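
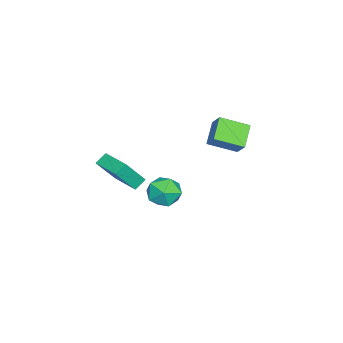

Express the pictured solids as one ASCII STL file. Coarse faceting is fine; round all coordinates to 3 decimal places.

solid 
facet normal -0.819 -0.035 0.572
outer loop
vertex 2.753 2.955 4.251
vertex 2.23 4.479 3.595
vertex 2.196 2.407 3.42
endloop
endfacet
facet normal 0.300 -0.876 0.377
outer loop
vertex 3.45 2.461 2.545
vertex 2.753 2.955 4.251
vertex 2.196 2.407 3.42
endloop
endfacet
facet normal -0.819 -0.035 0.573
outer loop
vertex 2.196 2.407 3.42
vertex 2.23 4.479 3.595
vertex 1.673 3.931 2.765
endloop
endfacet
facet normal -0.488 -0.481 -0.729
outer loop
vertex 1.673 3.931 2.765
vertex 3.45 2.461 2.545
vertex 2.196 2.407 3.42
endloop
endfacet
facet normal 0.488 0.481 0.729
outer loop
vertex 2.753 2.955 4.251
vertex 3.484 4.533 2.72
vertex 2.23 4.479 3.595
endloop
endfacet
facet normal 0.301 -0.876 0.377
outer loop
vertex 4.007 3.009 3.375
vertex 2.753 2.955 4.251
vertex 3.45 2.461 2.545
endloop
endfacet
facet normal 0.488 0.481 0.728
outer loop
vertex 4.007 3.009 3.375
vertex 3.484 4.533 2.72
vertex 2.753 2.955 4.251
endloop
endfacet
facet normal -0.301 0.876 -0.377
outer loop
vertex 2.23 4.479 3.595
vertex 3.484 4.533 2.72
vertex 1.673 3.931 2.765
endloop
endfacet
facet normal -0.488 -0.481 -0.728
outer loop
vertex 2.927 3.985 1.889
vertex 3.45 2.461 2.545
vertex 1.673 3.931 2.765
endloop
endfacet
facet normal -0.301 0.876 -0.376
outer loop
vertex 1.673 3.931 2.765
vertex 3.484 4.533 2.72
vertex 2.927 3.985 1.889
endloop
endfacet
facet normal 0.819 0.035 -0.573
outer loop
vertex 2.927 3.985 1.889
vertex 4.007 3.009 3.375
vertex 3.45 2.461 2.545
endloop
endfacet
facet normal 0.819 0.035 -0.572
outer loop
vertex 3.484 4.533 2.72
vertex 4.007 3.009 3.375
vertex 2.927 3.985 1.889
endloop
endfacet
facet normal -0.678 0.452 0.579
outer loop
vertex 3.473 -3.085 0.747
vertex 4.651 -1.556 0.933
vertex 2.679 -2.284 -0.807
endloop
endfacet
facet normal -0.608 -0.788 -0.096
outer loop
vertex 3.249 -2.664 -1.293
vertex 3.473 -3.085 0.747
vertex 2.679 -2.284 -0.807
endloop
endfacet
facet normal -0.678 0.452 0.579
outer loop
vertex 2.679 -2.284 -0.807
vertex 4.651 -1.556 0.933
vertex 3.858 -0.755 -0.621
endloop
endfacet
facet normal -0.413 0.417 -0.810
outer loop
vertex 3.858 -0.755 -0.621
vertex 3.249 -2.664 -1.293
vertex 2.679 -2.284 -0.807
endloop
endfacet
facet normal 0.413 -0.417 0.810
outer loop
vertex 3.473 -3.085 0.747
vertex 5.221 -1.936 0.447
vertex 4.651 -1.556 0.933
endloop
endfacet
facet normal -0.608 -0.788 -0.096
outer loop
vertex 4.042 -3.465 0.261
vertex 3.473 -3.085 0.747
vertex 3.249 -2.664 -1.293
endloop
endfacet
facet normal 0.413 -0.417 0.810
outer loop
vertex 4.042 -3.465 0.261
vertex 5.221 -1.936 0.447
vertex 3.473 -3.085 0.747
endloop
endfacet
facet normal 0.608 0.788 0.096
outer loop
vertex 4.651 -1.556 0.933
vertex 5.221 -1.936 0.447
vertex 3.858 -0.755 -0.621
endloop
endfacet
facet normal -0.413 0.417 -0.810
outer loop
vertex 4.427 -1.135 -1.107
vertex 3.249 -2.664 -1.293
vertex 3.858 -0.755 -0.621
endloop
endfacet
facet normal 0.608 0.788 0.096
outer loop
vertex 3.858 -0.755 -0.621
vertex 5.221 -1.936 0.447
vertex 4.427 -1.135 -1.107
endloop
endfacet
facet normal 0.678 -0.452 -0.579
outer loop
vertex 4.427 -1.135 -1.107
vertex 4.042 -3.465 0.261
vertex 3.249 -2.664 -1.293
endloop
endfacet
facet normal 0.678 -0.452 -0.580
outer loop
vertex 5.221 -1.936 0.447
vertex 4.042 -3.465 0.261
vertex 4.427 -1.135 -1.107
endloop
endfacet
facet normal -0.413 0.901 -0.137
outer loop
vertex 0.464 0.005 -4.414
vertex -0.104 -0.105 -3.424
vertex 0.939 0.371 -3.437
endloop
endfacet
facet normal 0.233 0.868 -0.439
outer loop
vertex 0.464 0.005 -4.414
vertex 0.939 0.371 -3.437
vertex 1.574 -0.19 -4.209
endloop
endfacet
facet normal 0.228 0.336 -0.914
outer loop
vertex 0.464 0.005 -4.414
vertex 1.574 -0.19 -4.209
vertex 0.924 -1.012 -4.673
endloop
endfacet
facet normal -0.422 0.040 -0.906
outer loop
vertex 0.464 0.005 -4.414
vertex 0.924 -1.012 -4.673
vertex -0.113 -0.959 -4.188
endloop
endfacet
facet normal -0.817 0.389 -0.425
outer loop
vertex 0.464 0.005 -4.414
vertex -0.113 -0.959 -4.188
vertex -0.104 -0.105 -3.424
endloop
endfacet
facet normal 0.707 0.704 0.070
outer loop
vertex 1.574 -0.19 -4.209
vertex 0.939 0.371 -3.437
vertex 1.693 -0.421 -3.092
endloop
endfacet
facet normal -0.339 0.757 0.559
outer loop
vertex 0.939 0.371 -3.437
vertex -0.104 -0.105 -3.424
vertex 0.656 -0.368 -2.607
endloop
endfacet
facet normal -0.993 -0.071 0.091
outer loop
vertex -0.104 -0.105 -3.424
vertex -0.113 -0.959 -4.188
vertex 0.006 -1.19 -3.071
endloop
endfacet
facet normal -0.354 -0.636 -0.686
outer loop
vertex -0.113 -0.959 -4.188
vertex 0.924 -1.012 -4.673
vertex 0.641 -1.751 -3.843
endloop
endfacet
facet normal 0.697 -0.157 -0.699
outer loop
vertex 0.924 -1.012 -4.673
vertex 1.574 -0.19 -4.209
vertex 1.684 -1.275 -3.856
endloop
endfacet
facet normal 0.422 -0.040 0.906
outer loop
vertex 1.116 -1.385 -2.866
vertex 1.693 -0.421 -3.092
vertex 0.656 -0.368 -2.607
endloop
endfacet
facet normal -0.228 -0.336 0.914
outer loop
vertex 1.116 -1.385 -2.866
vertex 0.656 -0.368 -2.607
vertex 0.006 -1.19 -3.071
endloop
endfacet
facet normal -0.233 -0.868 0.439
outer loop
vertex 1.116 -1.385 -2.866
vertex 0.006 -1.19 -3.071
vertex 0.641 -1.751 -3.843
endloop
endfacet
facet normal 0.413 -0.901 0.137
outer loop
vertex 1.116 -1.385 -2.866
vertex 0.641 -1.751 -3.843
vertex 1.684 -1.275 -3.856
endloop
endfacet
facet normal 0.817 -0.389 0.425
outer loop
vertex 1.116 -1.385 -2.866
vertex 1.684 -1.275 -3.856
vertex 1.693 -0.421 -3.092
endloop
endfacet
facet normal 0.354 0.636 0.686
outer loop
vertex 0.656 -0.368 -2.607
vertex 1.693 -0.421 -3.092
vertex 0.939 0.371 -3.437
endloop
endfacet
facet normal -0.697 0.157 0.699
outer loop
vertex 0.006 -1.19 -3.071
vertex 0.656 -0.368 -2.607
vertex -0.104 -0.105 -3.424
endloop
endfacet
facet normal -0.707 -0.704 -0.070
outer loop
vertex 0.641 -1.751 -3.843
vertex 0.006 -1.19 -3.071
vertex -0.113 -0.959 -4.188
endloop
endfacet
facet normal 0.339 -0.757 -0.559
outer loop
vertex 1.684 -1.275 -3.856
vertex 0.641 -1.751 -3.843
vertex 0.924 -1.012 -4.673
endloop
endfacet
facet normal 0.993 0.071 -0.091
outer loop
vertex 1.693 -0.421 -3.092
vertex 1.684 -1.275 -3.856
vertex 1.574 -0.19 -4.209
endloop
endfacet

endsolid


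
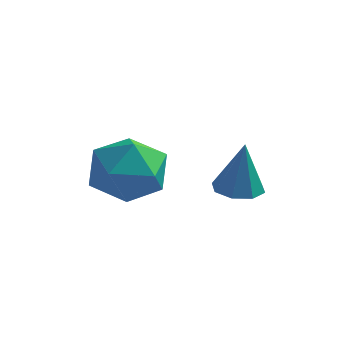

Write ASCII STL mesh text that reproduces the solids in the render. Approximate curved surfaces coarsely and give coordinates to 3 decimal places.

solid 
facet normal -0.526 0.845 0.094
outer loop
vertex -3.178 1.022 1.709
vertex -4.145 0.404 1.855
vertex -3.505 0.701 2.771
endloop
endfacet
facet normal 0.143 0.934 0.326
outer loop
vertex -3.178 1.022 1.709
vertex -3.505 0.701 2.771
vertex -2.391 0.638 2.464
endloop
endfacet
facet normal 0.586 0.782 -0.213
outer loop
vertex -3.178 1.022 1.709
vertex -2.391 0.638 2.464
vertex -2.344 0.301 1.359
endloop
endfacet
facet normal 0.191 0.599 -0.778
outer loop
vertex -3.178 1.022 1.709
vertex -2.344 0.301 1.359
vertex -3.428 0.157 0.982
endloop
endfacet
facet normal -0.497 0.638 -0.588
outer loop
vertex -3.178 1.022 1.709
vertex -3.428 0.157 0.982
vertex -4.145 0.404 1.855
endloop
endfacet
facet normal 0.260 0.463 0.848
outer loop
vertex -2.391 0.638 2.464
vertex -3.505 0.701 2.771
vertex -2.872 -0.217 3.078
endloop
endfacet
facet normal -0.822 0.318 0.471
outer loop
vertex -3.505 0.701 2.771
vertex -4.145 0.404 1.855
vertex -3.956 -0.361 2.701
endloop
endfacet
facet normal -0.775 -0.018 -0.632
outer loop
vertex -4.145 0.404 1.855
vertex -3.428 0.157 0.982
vertex -3.909 -0.698 1.596
endloop
endfacet
facet normal 0.337 -0.081 -0.938
outer loop
vertex -3.428 0.157 0.982
vertex -2.344 0.301 1.359
vertex -2.795 -0.761 1.289
endloop
endfacet
facet normal 0.976 0.215 -0.024
outer loop
vertex -2.344 0.301 1.359
vertex -2.391 0.638 2.464
vertex -2.155 -0.464 2.205
endloop
endfacet
facet normal -0.191 -0.599 0.778
outer loop
vertex -3.122 -1.082 2.351
vertex -2.872 -0.217 3.078
vertex -3.956 -0.361 2.701
endloop
endfacet
facet normal -0.586 -0.782 0.213
outer loop
vertex -3.122 -1.082 2.351
vertex -3.956 -0.361 2.701
vertex -3.909 -0.698 1.596
endloop
endfacet
facet normal -0.143 -0.934 -0.326
outer loop
vertex -3.122 -1.082 2.351
vertex -3.909 -0.698 1.596
vertex -2.795 -0.761 1.289
endloop
endfacet
facet normal 0.526 -0.845 -0.094
outer loop
vertex -3.122 -1.082 2.351
vertex -2.795 -0.761 1.289
vertex -2.155 -0.464 2.205
endloop
endfacet
facet normal 0.497 -0.638 0.588
outer loop
vertex -3.122 -1.082 2.351
vertex -2.155 -0.464 2.205
vertex -2.872 -0.217 3.078
endloop
endfacet
facet normal -0.337 0.081 0.938
outer loop
vertex -3.956 -0.361 2.701
vertex -2.872 -0.217 3.078
vertex -3.505 0.701 2.771
endloop
endfacet
facet normal -0.976 -0.215 0.024
outer loop
vertex -3.909 -0.698 1.596
vertex -3.956 -0.361 2.701
vertex -4.145 0.404 1.855
endloop
endfacet
facet normal -0.260 -0.463 -0.848
outer loop
vertex -2.795 -0.761 1.289
vertex -3.909 -0.698 1.596
vertex -3.428 0.157 0.982
endloop
endfacet
facet normal 0.822 -0.318 -0.471
outer loop
vertex -2.155 -0.464 2.205
vertex -2.795 -0.761 1.289
vertex -2.344 0.301 1.359
endloop
endfacet
facet normal 0.775 0.018 0.632
outer loop
vertex -2.872 -0.217 3.078
vertex -2.155 -0.464 2.205
vertex -2.391 0.638 2.464
endloop
endfacet
facet normal -0.118 0.030 -0.993
outer loop
vertex -0.548 2.647 0.597
vertex -1.25 2.505 0.676
vertex -0.851 3.104 0.647
endloop
endfacet
facet normal 0.812 0.507 0.289
outer loop
vertex -0.548 2.647 0.597
vertex -0.851 3.104 0.647
vertex -1.05 2.455 2.344
endloop
endfacet
facet normal -0.118 0.030 -0.993
outer loop
vertex -0.851 3.104 0.647
vertex -1.25 2.505 0.676
vertex -1.388 3.211 0.714
endloop
endfacet
facet normal 0.226 0.901 0.371
outer loop
vertex -0.851 3.104 0.647
vertex -1.388 3.211 0.714
vertex -1.05 2.455 2.344
endloop
endfacet
facet normal -0.120 0.030 -0.992
outer loop
vertex -1.388 3.211 0.714
vertex -1.25 2.505 0.676
vertex -1.843 2.904 0.76
endloop
endfacet
facet normal -0.468 0.761 0.450
outer loop
vertex -1.388 3.211 0.714
vertex -1.843 2.904 0.76
vertex -1.05 2.455 2.344
endloop
endfacet
facet normal -0.120 0.031 -0.992
outer loop
vertex -1.843 2.904 0.76
vertex -1.25 2.505 0.676
vertex -1.951 2.364 0.756
endloop
endfacet
facet normal -0.861 0.169 0.479
outer loop
vertex -1.843 2.904 0.76
vertex -1.951 2.364 0.756
vertex -1.05 2.455 2.344
endloop
endfacet
facet normal -0.119 0.029 -0.992
outer loop
vertex -1.951 2.364 0.756
vertex -1.25 2.505 0.676
vertex -1.648 1.906 0.706
endloop
endfacet
facet normal -0.725 -0.528 0.442
outer loop
vertex -1.951 2.364 0.756
vertex -1.648 1.906 0.706
vertex -1.05 2.455 2.344
endloop
endfacet
facet normal -0.120 0.030 -0.992
outer loop
vertex -1.648 1.906 0.706
vertex -1.25 2.505 0.676
vertex -1.112 1.8 0.638
endloop
endfacet
facet normal -0.137 -0.923 0.359
outer loop
vertex -1.648 1.906 0.706
vertex -1.112 1.8 0.638
vertex -1.05 2.455 2.344
endloop
endfacet
facet normal -0.118 0.030 -0.993
outer loop
vertex -1.112 1.8 0.638
vertex -1.25 2.505 0.676
vertex -0.656 2.106 0.593
endloop
endfacet
facet normal 0.554 -0.784 0.281
outer loop
vertex -1.112 1.8 0.638
vertex -0.656 2.106 0.593
vertex -1.05 2.455 2.344
endloop
endfacet
facet normal -0.118 0.031 -0.993
outer loop
vertex -0.656 2.106 0.593
vertex -1.25 2.505 0.676
vertex -0.548 2.647 0.597
endloop
endfacet
facet normal 0.949 -0.191 0.252
outer loop
vertex -0.656 2.106 0.593
vertex -0.548 2.647 0.597
vertex -1.05 2.455 2.344
endloop
endfacet

endsolid


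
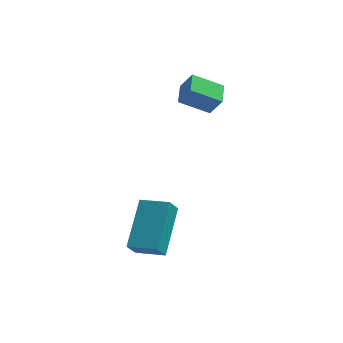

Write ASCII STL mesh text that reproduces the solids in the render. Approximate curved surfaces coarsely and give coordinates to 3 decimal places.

solid 
facet normal -0.921 0.326 -0.215
outer loop
vertex -1.634 0.22 -0.583
vertex -1.35 0.57 -1.268
vertex -2.014 -1.56 -1.651
endloop
endfacet
facet normal -0.347 -0.427 0.835
outer loop
vertex -0.91 -1.95 -1.392
vertex -1.634 0.22 -0.583
vertex -2.014 -1.56 -1.651
endloop
endfacet
facet normal -0.921 0.326 -0.215
outer loop
vertex -2.014 -1.56 -1.651
vertex -1.35 0.57 -1.268
vertex -1.73 -1.209 -2.336
endloop
endfacet
facet normal -0.179 -0.843 -0.506
outer loop
vertex -1.73 -1.209 -2.336
vertex -0.91 -1.95 -1.392
vertex -2.014 -1.56 -1.651
endloop
endfacet
facet normal 0.179 0.844 0.506
outer loop
vertex -1.634 0.22 -0.583
vertex -0.246 0.18 -1.009
vertex -1.35 0.57 -1.268
endloop
endfacet
facet normal -0.347 -0.427 0.835
outer loop
vertex -0.53 -0.171 -0.324
vertex -1.634 0.22 -0.583
vertex -0.91 -1.95 -1.392
endloop
endfacet
facet normal 0.180 0.843 0.507
outer loop
vertex -0.53 -0.171 -0.324
vertex -0.246 0.18 -1.009
vertex -1.634 0.22 -0.583
endloop
endfacet
facet normal 0.347 0.427 -0.835
outer loop
vertex -1.35 0.57 -1.268
vertex -0.246 0.18 -1.009
vertex -1.73 -1.209 -2.336
endloop
endfacet
facet normal -0.180 -0.844 -0.506
outer loop
vertex -0.626 -1.6 -2.077
vertex -0.91 -1.95 -1.392
vertex -1.73 -1.209 -2.336
endloop
endfacet
facet normal 0.347 0.427 -0.835
outer loop
vertex -1.73 -1.209 -2.336
vertex -0.246 0.18 -1.009
vertex -0.626 -1.6 -2.077
endloop
endfacet
facet normal 0.921 -0.326 0.215
outer loop
vertex -0.626 -1.6 -2.077
vertex -0.53 -0.171 -0.324
vertex -0.91 -1.95 -1.392
endloop
endfacet
facet normal 0.921 -0.326 0.215
outer loop
vertex -0.246 0.18 -1.009
vertex -0.53 -0.171 -0.324
vertex -0.626 -1.6 -2.077
endloop
endfacet
facet normal -0.486 0.163 -0.858
outer loop
vertex -0.332 2.896 2.791
vertex -0.289 3.823 2.943
vertex 0.837 2.949 2.139
endloop
endfacet
facet normal -0.046 -0.986 -0.162
outer loop
vertex 1.289 2.797 2.937
vertex -0.332 2.896 2.791
vertex 0.837 2.949 2.139
endloop
endfacet
facet normal -0.486 0.163 -0.858
outer loop
vertex 0.837 2.949 2.139
vertex -0.289 3.823 2.943
vertex 0.88 3.876 2.291
endloop
endfacet
facet normal 0.873 0.039 -0.487
outer loop
vertex 0.88 3.876 2.291
vertex 1.289 2.797 2.937
vertex 0.837 2.949 2.139
endloop
endfacet
facet normal -0.873 -0.039 0.487
outer loop
vertex -0.332 2.896 2.791
vertex 0.163 3.671 3.741
vertex -0.289 3.823 2.943
endloop
endfacet
facet normal -0.046 -0.986 -0.162
outer loop
vertex 0.12 2.744 3.589
vertex -0.332 2.896 2.791
vertex 1.289 2.797 2.937
endloop
endfacet
facet normal -0.873 -0.039 0.487
outer loop
vertex 0.12 2.744 3.589
vertex 0.163 3.671 3.741
vertex -0.332 2.896 2.791
endloop
endfacet
facet normal 0.046 0.986 0.162
outer loop
vertex -0.289 3.823 2.943
vertex 0.163 3.671 3.741
vertex 0.88 3.876 2.291
endloop
endfacet
facet normal 0.873 0.039 -0.487
outer loop
vertex 1.332 3.724 3.089
vertex 1.289 2.797 2.937
vertex 0.88 3.876 2.291
endloop
endfacet
facet normal 0.046 0.986 0.162
outer loop
vertex 0.88 3.876 2.291
vertex 0.163 3.671 3.741
vertex 1.332 3.724 3.089
endloop
endfacet
facet normal 0.486 -0.163 0.858
outer loop
vertex 1.332 3.724 3.089
vertex 0.12 2.744 3.589
vertex 1.289 2.797 2.937
endloop
endfacet
facet normal 0.486 -0.163 0.858
outer loop
vertex 0.163 3.671 3.741
vertex 0.12 2.744 3.589
vertex 1.332 3.724 3.089
endloop
endfacet

endsolid


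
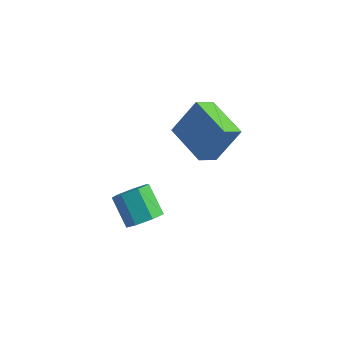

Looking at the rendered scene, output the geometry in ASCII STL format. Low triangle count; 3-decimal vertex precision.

solid 
facet normal 0.652 -0.367 -0.663
outer loop
vertex 1.036 -3.568 -1.103
vertex 0.525 -3.3 -1.754
vertex 1.17 -2.87 -1.358
endloop
endfacet
facet normal 0.737 0.102 0.668
outer loop
vertex 1.036 -3.568 -1.103
vertex 1.17 -2.87 -1.358
vertex 0.006 -2.989 -0.055
endloop
endfacet
facet normal 0.737 0.104 0.668
outer loop
vertex 0.006 -2.989 -0.055
vertex 1.17 -2.87 -1.358
vertex 0.139 -2.291 -0.31
endloop
endfacet
facet normal -0.652 0.367 0.663
outer loop
vertex 0.006 -2.989 -0.055
vertex 0.139 -2.291 -0.31
vertex -0.505 -2.72 -0.706
endloop
endfacet
facet normal 0.652 -0.367 -0.664
outer loop
vertex 1.17 -2.87 -1.358
vertex 0.525 -3.3 -1.754
vertex 0.818 -2.495 -1.911
endloop
endfacet
facet normal 0.598 0.787 0.153
outer loop
vertex 1.17 -2.87 -1.358
vertex 0.818 -2.495 -1.911
vertex 0.139 -2.291 -0.31
endloop
endfacet
facet normal 0.598 0.787 0.153
outer loop
vertex 0.139 -2.291 -0.31
vertex 0.818 -2.495 -1.911
vertex -0.213 -1.916 -0.862
endloop
endfacet
facet normal -0.652 0.366 0.664
outer loop
vertex 0.139 -2.291 -0.31
vertex -0.213 -1.916 -0.862
vertex -0.505 -2.72 -0.706
endloop
endfacet
facet normal 0.652 -0.367 -0.663
outer loop
vertex 0.818 -2.495 -1.911
vertex 0.525 -3.3 -1.754
vertex 0.246 -2.726 -2.346
endloop
endfacet
facet normal 0.008 0.879 -0.477
outer loop
vertex 0.818 -2.495 -1.911
vertex 0.246 -2.726 -2.346
vertex -0.213 -1.916 -0.862
endloop
endfacet
facet normal 0.008 0.879 -0.477
outer loop
vertex -0.213 -1.916 -0.862
vertex 0.246 -2.726 -2.346
vertex -0.785 -2.147 -1.297
endloop
endfacet
facet normal -0.652 0.366 0.664
outer loop
vertex -0.213 -1.916 -0.862
vertex -0.785 -2.147 -1.297
vertex -0.505 -2.72 -0.706
endloop
endfacet
facet normal 0.652 -0.367 -0.663
outer loop
vertex 0.246 -2.726 -2.346
vertex 0.525 -3.3 -1.754
vertex -0.116 -3.389 -2.335
endloop
endfacet
facet normal -0.588 0.308 -0.748
outer loop
vertex 0.246 -2.726 -2.346
vertex -0.116 -3.389 -2.335
vertex -0.785 -2.147 -1.297
endloop
endfacet
facet normal -0.587 0.309 -0.748
outer loop
vertex -0.785 -2.147 -1.297
vertex -0.116 -3.389 -2.335
vertex -1.147 -2.81 -1.287
endloop
endfacet
facet normal -0.652 0.366 0.664
outer loop
vertex -0.785 -2.147 -1.297
vertex -1.147 -2.81 -1.287
vertex -0.505 -2.72 -0.706
endloop
endfacet
facet normal 0.652 -0.367 -0.663
outer loop
vertex -0.116 -3.389 -2.335
vertex 0.525 -3.3 -1.754
vertex 0.005 -3.984 -1.887
endloop
endfacet
facet normal -0.741 -0.494 -0.456
outer loop
vertex -0.116 -3.389 -2.335
vertex 0.005 -3.984 -1.887
vertex -1.147 -2.81 -1.287
endloop
endfacet
facet normal -0.741 -0.494 -0.455
outer loop
vertex -1.147 -2.81 -1.287
vertex 0.005 -3.984 -1.887
vertex -1.025 -3.405 -0.839
endloop
endfacet
facet normal -0.652 0.366 0.664
outer loop
vertex -1.147 -2.81 -1.287
vertex -1.025 -3.405 -0.839
vertex -0.505 -2.72 -0.706
endloop
endfacet
facet normal 0.652 -0.367 -0.664
outer loop
vertex 0.005 -3.984 -1.887
vertex 0.525 -3.3 -1.754
vertex 0.518 -4.064 -1.339
endloop
endfacet
facet normal -0.336 -0.924 0.180
outer loop
vertex 0.005 -3.984 -1.887
vertex 0.518 -4.064 -1.339
vertex -1.025 -3.405 -0.839
endloop
endfacet
facet normal -0.336 -0.924 0.180
outer loop
vertex -1.025 -3.405 -0.839
vertex 0.518 -4.064 -1.339
vertex -0.512 -3.485 -0.291
endloop
endfacet
facet normal -0.652 0.366 0.664
outer loop
vertex -1.025 -3.405 -0.839
vertex -0.512 -3.485 -0.291
vertex -0.505 -2.72 -0.706
endloop
endfacet
facet normal 0.653 -0.366 -0.663
outer loop
vertex 0.518 -4.064 -1.339
vertex 0.525 -3.3 -1.754
vertex 1.036 -3.568 -1.103
endloop
endfacet
facet normal 0.321 -0.659 0.680
outer loop
vertex 0.518 -4.064 -1.339
vertex 1.036 -3.568 -1.103
vertex -0.512 -3.485 -0.291
endloop
endfacet
facet normal 0.321 -0.659 0.680
outer loop
vertex -0.512 -3.485 -0.291
vertex 1.036 -3.568 -1.103
vertex 0.006 -2.989 -0.055
endloop
endfacet
facet normal -0.653 0.366 0.663
outer loop
vertex -0.512 -3.485 -0.291
vertex 0.006 -2.989 -0.055
vertex -0.505 -2.72 -0.706
endloop
endfacet
facet normal -0.878 0.452 0.159
outer loop
vertex 0.756 -1.45 3.085
vertex 1.464 -0.622 4.642
vertex 1.097 -0.57 2.463
endloop
endfacet
facet normal -0.373 -0.435 -0.820
outer loop
vertex 2.896 -1.498 2.138
vertex 0.756 -1.45 3.085
vertex 1.097 -0.57 2.463
endloop
endfacet
facet normal -0.877 0.453 0.159
outer loop
vertex 1.097 -0.57 2.463
vertex 1.464 -0.622 4.642
vertex 1.805 0.257 4.02
endloop
endfacet
facet normal 0.302 0.778 -0.551
outer loop
vertex 1.805 0.257 4.02
vertex 2.896 -1.498 2.138
vertex 1.097 -0.57 2.463
endloop
endfacet
facet normal -0.302 -0.778 0.551
outer loop
vertex 0.756 -1.45 3.085
vertex 3.263 -1.55 4.317
vertex 1.464 -0.622 4.642
endloop
endfacet
facet normal -0.372 -0.435 -0.820
outer loop
vertex 2.555 -2.377 2.76
vertex 0.756 -1.45 3.085
vertex 2.896 -1.498 2.138
endloop
endfacet
facet normal -0.302 -0.778 0.551
outer loop
vertex 2.555 -2.377 2.76
vertex 3.263 -1.55 4.317
vertex 0.756 -1.45 3.085
endloop
endfacet
facet normal 0.373 0.435 0.820
outer loop
vertex 1.464 -0.622 4.642
vertex 3.263 -1.55 4.317
vertex 1.805 0.257 4.02
endloop
endfacet
facet normal 0.301 0.778 -0.551
outer loop
vertex 3.604 -0.67 3.695
vertex 2.896 -1.498 2.138
vertex 1.805 0.257 4.02
endloop
endfacet
facet normal 0.372 0.435 0.820
outer loop
vertex 1.805 0.257 4.02
vertex 3.263 -1.55 4.317
vertex 3.604 -0.67 3.695
endloop
endfacet
facet normal 0.878 -0.453 -0.158
outer loop
vertex 3.604 -0.67 3.695
vertex 2.555 -2.377 2.76
vertex 2.896 -1.498 2.138
endloop
endfacet
facet normal 0.878 -0.452 -0.159
outer loop
vertex 3.263 -1.55 4.317
vertex 2.555 -2.377 2.76
vertex 3.604 -0.67 3.695
endloop
endfacet

endsolid


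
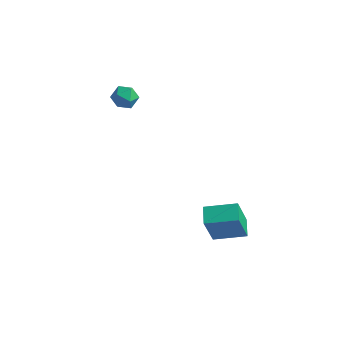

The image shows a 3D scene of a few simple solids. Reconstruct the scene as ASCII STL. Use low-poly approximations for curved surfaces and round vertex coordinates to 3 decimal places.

solid 
facet normal -0.585 0.765 0.270
outer loop
vertex -3.309 -2.079 2.848
vertex -3.244 -2.278 3.553
vertex -2.763 -1.806 3.259
endloop
endfacet
facet normal -0.218 0.921 -0.322
outer loop
vertex -3.309 -2.079 2.848
vertex -2.763 -1.806 3.259
vertex -2.632 -2.017 2.566
endloop
endfacet
facet normal -0.380 0.434 -0.817
outer loop
vertex -3.309 -2.079 2.848
vertex -2.632 -2.017 2.566
vertex -3.033 -2.62 2.432
endloop
endfacet
facet normal -0.847 -0.024 -0.531
outer loop
vertex -3.309 -2.079 2.848
vertex -3.033 -2.62 2.432
vertex -3.411 -2.782 3.043
endloop
endfacet
facet normal -0.974 0.180 0.141
outer loop
vertex -3.309 -2.079 2.848
vertex -3.411 -2.782 3.043
vertex -3.244 -2.278 3.553
endloop
endfacet
facet normal 0.477 0.862 -0.172
outer loop
vertex -2.632 -2.017 2.566
vertex -2.763 -1.806 3.259
vertex -2.149 -2.178 3.097
endloop
endfacet
facet normal -0.117 0.608 0.785
outer loop
vertex -2.763 -1.806 3.259
vertex -3.244 -2.278 3.553
vertex -2.527 -2.34 3.708
endloop
endfacet
facet normal -0.745 -0.336 0.576
outer loop
vertex -3.244 -2.278 3.553
vertex -3.411 -2.782 3.043
vertex -2.928 -2.943 3.574
endloop
endfacet
facet normal -0.540 -0.669 -0.511
outer loop
vertex -3.411 -2.782 3.043
vertex -3.033 -2.62 2.432
vertex -2.797 -3.154 2.881
endloop
endfacet
facet normal 0.217 0.072 -0.974
outer loop
vertex -3.033 -2.62 2.432
vertex -2.632 -2.017 2.566
vertex -2.316 -2.682 2.587
endloop
endfacet
facet normal 0.847 0.024 0.531
outer loop
vertex -2.251 -2.881 3.292
vertex -2.149 -2.178 3.097
vertex -2.527 -2.34 3.708
endloop
endfacet
facet normal 0.380 -0.434 0.817
outer loop
vertex -2.251 -2.881 3.292
vertex -2.527 -2.34 3.708
vertex -2.928 -2.943 3.574
endloop
endfacet
facet normal 0.218 -0.921 0.322
outer loop
vertex -2.251 -2.881 3.292
vertex -2.928 -2.943 3.574
vertex -2.797 -3.154 2.881
endloop
endfacet
facet normal 0.585 -0.765 -0.270
outer loop
vertex -2.251 -2.881 3.292
vertex -2.797 -3.154 2.881
vertex -2.316 -2.682 2.587
endloop
endfacet
facet normal 0.974 -0.180 -0.141
outer loop
vertex -2.251 -2.881 3.292
vertex -2.316 -2.682 2.587
vertex -2.149 -2.178 3.097
endloop
endfacet
facet normal 0.540 0.669 0.511
outer loop
vertex -2.527 -2.34 3.708
vertex -2.149 -2.178 3.097
vertex -2.763 -1.806 3.259
endloop
endfacet
facet normal -0.217 -0.072 0.974
outer loop
vertex -2.928 -2.943 3.574
vertex -2.527 -2.34 3.708
vertex -3.244 -2.278 3.553
endloop
endfacet
facet normal -0.477 -0.862 0.172
outer loop
vertex -2.797 -3.154 2.881
vertex -2.928 -2.943 3.574
vertex -3.411 -2.782 3.043
endloop
endfacet
facet normal 0.117 -0.608 -0.785
outer loop
vertex -2.316 -2.682 2.587
vertex -2.797 -3.154 2.881
vertex -3.033 -2.62 2.432
endloop
endfacet
facet normal 0.745 0.336 -0.576
outer loop
vertex -2.149 -2.178 3.097
vertex -2.316 -2.682 2.587
vertex -2.632 -2.017 2.566
endloop
endfacet
facet normal -0.876 -0.430 -0.220
outer loop
vertex 2.971 -5.126 -1.793
vertex 2.482 -4.279 -1.502
vertex 3.095 -4.399 -3.705
endloop
endfacet
facet normal 0.479 -0.830 -0.285
outer loop
vertex 4.558 -3.681 -3.338
vertex 2.971 -5.126 -1.793
vertex 3.095 -4.399 -3.705
endloop
endfacet
facet normal -0.876 -0.429 -0.220
outer loop
vertex 3.095 -4.399 -3.705
vertex 2.482 -4.279 -1.502
vertex 2.607 -3.552 -3.415
endloop
endfacet
facet normal 0.060 0.354 -0.933
outer loop
vertex 2.607 -3.552 -3.415
vertex 4.558 -3.681 -3.338
vertex 3.095 -4.399 -3.705
endloop
endfacet
facet normal -0.060 -0.355 0.933
outer loop
vertex 2.971 -5.126 -1.793
vertex 3.945 -3.561 -1.135
vertex 2.482 -4.279 -1.502
endloop
endfacet
facet normal 0.479 -0.830 -0.284
outer loop
vertex 4.433 -4.408 -1.425
vertex 2.971 -5.126 -1.793
vertex 4.558 -3.681 -3.338
endloop
endfacet
facet normal -0.061 -0.354 0.933
outer loop
vertex 4.433 -4.408 -1.425
vertex 3.945 -3.561 -1.135
vertex 2.971 -5.126 -1.793
endloop
endfacet
facet normal -0.479 0.831 0.284
outer loop
vertex 2.482 -4.279 -1.502
vertex 3.945 -3.561 -1.135
vertex 2.607 -3.552 -3.415
endloop
endfacet
facet normal 0.060 0.355 -0.933
outer loop
vertex 4.069 -2.834 -3.047
vertex 4.558 -3.681 -3.338
vertex 2.607 -3.552 -3.415
endloop
endfacet
facet normal -0.479 0.830 0.285
outer loop
vertex 2.607 -3.552 -3.415
vertex 3.945 -3.561 -1.135
vertex 4.069 -2.834 -3.047
endloop
endfacet
facet normal 0.876 0.430 0.221
outer loop
vertex 4.069 -2.834 -3.047
vertex 4.433 -4.408 -1.425
vertex 4.558 -3.681 -3.338
endloop
endfacet
facet normal 0.876 0.429 0.220
outer loop
vertex 3.945 -3.561 -1.135
vertex 4.433 -4.408 -1.425
vertex 4.069 -2.834 -3.047
endloop
endfacet

endsolid


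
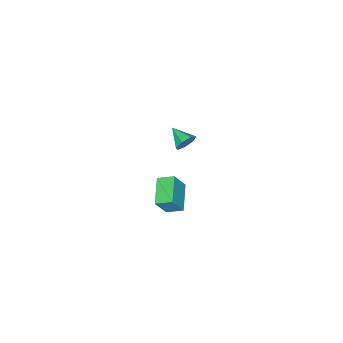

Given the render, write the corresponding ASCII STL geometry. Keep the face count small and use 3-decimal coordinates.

solid 
facet normal 0.190 0.910 -0.367
outer loop
vertex -0.115 0.284 2.443
vertex -0.442 0.534 2.893
vertex 0.154 0.405 2.882
endloop
endfacet
facet normal 0.672 -0.709 -0.216
outer loop
vertex -0.115 0.284 2.443
vertex 0.154 0.405 2.882
vertex -0.658 -0.494 3.307
endloop
endfacet
facet normal 0.190 0.911 -0.367
outer loop
vertex 0.154 0.405 2.882
vertex -0.442 0.534 2.893
vertex -0.026 0.623 3.33
endloop
endfacet
facet normal 0.745 -0.432 0.509
outer loop
vertex 0.154 0.405 2.882
vertex -0.026 0.623 3.33
vertex -0.658 -0.494 3.307
endloop
endfacet
facet normal 0.191 0.910 -0.367
outer loop
vertex -0.026 0.623 3.33
vertex -0.442 0.534 2.893
vertex -0.519 0.774 3.448
endloop
endfacet
facet normal 0.193 -0.129 0.973
outer loop
vertex -0.026 0.623 3.33
vertex -0.519 0.774 3.448
vertex -0.658 -0.494 3.307
endloop
endfacet
facet normal 0.192 0.910 -0.367
outer loop
vertex -0.519 0.774 3.448
vertex -0.442 0.534 2.893
vertex -0.954 0.745 3.148
endloop
endfacet
facet normal -0.566 -0.030 0.824
outer loop
vertex -0.519 0.774 3.448
vertex -0.954 0.745 3.148
vertex -0.658 -0.494 3.307
endloop
endfacet
facet normal 0.192 0.910 -0.367
outer loop
vertex -0.954 0.745 3.148
vertex -0.442 0.534 2.893
vertex -1.004 0.557 2.656
endloop
endfacet
facet normal -0.962 -0.207 0.177
outer loop
vertex -0.954 0.745 3.148
vertex -1.004 0.557 2.656
vertex -0.658 -0.494 3.307
endloop
endfacet
facet normal 0.192 0.911 -0.366
outer loop
vertex -1.004 0.557 2.656
vertex -0.442 0.534 2.893
vertex -0.63 0.352 2.342
endloop
endfacet
facet normal -0.697 -0.529 -0.484
outer loop
vertex -1.004 0.557 2.656
vertex -0.63 0.352 2.342
vertex -0.658 -0.494 3.307
endloop
endfacet
facet normal 0.192 0.910 -0.366
outer loop
vertex -0.63 0.352 2.342
vertex -0.442 0.534 2.893
vertex -0.115 0.284 2.443
endloop
endfacet
facet normal 0.030 -0.752 -0.658
outer loop
vertex -0.63 0.352 2.342
vertex -0.115 0.284 2.443
vertex -0.658 -0.494 3.307
endloop
endfacet
facet normal -0.760 -0.540 0.361
outer loop
vertex -1.853 -2.463 -3.108
vertex -2.258 -1.656 -2.753
vertex -2.53 -2.289 -4.275
endloop
endfacet
facet normal 0.417 -0.832 -0.366
outer loop
vertex -1.282 -1.404 -4.867
vertex -1.853 -2.463 -3.108
vertex -2.53 -2.289 -4.275
endloop
endfacet
facet normal -0.761 -0.539 0.360
outer loop
vertex -2.53 -2.289 -4.275
vertex -2.258 -1.656 -2.753
vertex -2.934 -1.482 -3.92
endloop
endfacet
facet normal -0.498 0.128 -0.858
outer loop
vertex -2.934 -1.482 -3.92
vertex -1.282 -1.404 -4.867
vertex -2.53 -2.289 -4.275
endloop
endfacet
facet normal 0.498 -0.128 0.858
outer loop
vertex -1.853 -2.463 -3.108
vertex -1.01 -0.771 -3.345
vertex -2.258 -1.656 -2.753
endloop
endfacet
facet normal 0.417 -0.832 -0.366
outer loop
vertex -0.606 -1.578 -3.7
vertex -1.853 -2.463 -3.108
vertex -1.282 -1.404 -4.867
endloop
endfacet
facet normal 0.498 -0.128 0.858
outer loop
vertex -0.606 -1.578 -3.7
vertex -1.01 -0.771 -3.345
vertex -1.853 -2.463 -3.108
endloop
endfacet
facet normal -0.417 0.832 0.366
outer loop
vertex -2.258 -1.656 -2.753
vertex -1.01 -0.771 -3.345
vertex -2.934 -1.482 -3.92
endloop
endfacet
facet normal -0.498 0.128 -0.858
outer loop
vertex -1.687 -0.597 -4.512
vertex -1.282 -1.404 -4.867
vertex -2.934 -1.482 -3.92
endloop
endfacet
facet normal -0.417 0.832 0.366
outer loop
vertex -2.934 -1.482 -3.92
vertex -1.01 -0.771 -3.345
vertex -1.687 -0.597 -4.512
endloop
endfacet
facet normal 0.761 0.540 -0.360
outer loop
vertex -1.687 -0.597 -4.512
vertex -0.606 -1.578 -3.7
vertex -1.282 -1.404 -4.867
endloop
endfacet
facet normal 0.761 0.540 -0.361
outer loop
vertex -1.01 -0.771 -3.345
vertex -0.606 -1.578 -3.7
vertex -1.687 -0.597 -4.512
endloop
endfacet

endsolid


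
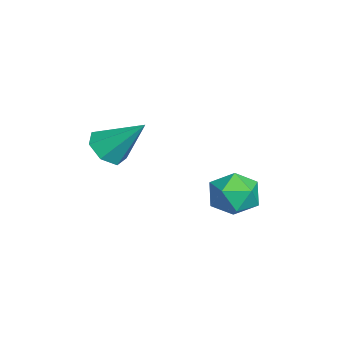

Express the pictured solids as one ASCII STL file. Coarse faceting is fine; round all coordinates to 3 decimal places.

solid 
facet normal -0.864 0.498 0.075
outer loop
vertex 1.014 0.692 -4.374
vertex 0.768 0.121 -3.411
vertex 1.343 1.111 -3.36
endloop
endfacet
facet normal -0.369 0.895 -0.250
outer loop
vertex 1.014 0.692 -4.374
vertex 1.343 1.111 -3.36
vertex 2.056 1.154 -4.256
endloop
endfacet
facet normal -0.146 0.541 -0.828
outer loop
vertex 1.014 0.692 -4.374
vertex 2.056 1.154 -4.256
vertex 1.921 0.19 -4.862
endloop
endfacet
facet normal -0.504 -0.075 -0.860
outer loop
vertex 1.014 0.692 -4.374
vertex 1.921 0.19 -4.862
vertex 1.125 -0.448 -4.34
endloop
endfacet
facet normal -0.948 -0.101 -0.302
outer loop
vertex 1.014 0.692 -4.374
vertex 1.125 -0.448 -4.34
vertex 0.768 0.121 -3.411
endloop
endfacet
facet normal 0.186 0.963 0.194
outer loop
vertex 2.056 1.154 -4.256
vertex 1.343 1.111 -3.36
vertex 2.455 0.868 -3.22
endloop
endfacet
facet normal -0.615 0.320 0.720
outer loop
vertex 1.343 1.111 -3.36
vertex 0.768 0.121 -3.411
vertex 1.659 0.23 -2.698
endloop
endfacet
facet normal -0.751 -0.651 0.110
outer loop
vertex 0.768 0.121 -3.411
vertex 1.125 -0.448 -4.34
vertex 1.524 -0.734 -3.304
endloop
endfacet
facet normal -0.033 -0.608 -0.793
outer loop
vertex 1.125 -0.448 -4.34
vertex 1.921 0.19 -4.862
vertex 2.237 -0.691 -4.2
endloop
endfacet
facet normal 0.546 0.390 -0.742
outer loop
vertex 1.921 0.19 -4.862
vertex 2.056 1.154 -4.256
vertex 2.812 0.299 -4.149
endloop
endfacet
facet normal 0.504 0.075 0.860
outer loop
vertex 2.566 -0.272 -3.186
vertex 2.455 0.868 -3.22
vertex 1.659 0.23 -2.698
endloop
endfacet
facet normal 0.146 -0.541 0.828
outer loop
vertex 2.566 -0.272 -3.186
vertex 1.659 0.23 -2.698
vertex 1.524 -0.734 -3.304
endloop
endfacet
facet normal 0.369 -0.895 0.250
outer loop
vertex 2.566 -0.272 -3.186
vertex 1.524 -0.734 -3.304
vertex 2.237 -0.691 -4.2
endloop
endfacet
facet normal 0.864 -0.498 -0.075
outer loop
vertex 2.566 -0.272 -3.186
vertex 2.237 -0.691 -4.2
vertex 2.812 0.299 -4.149
endloop
endfacet
facet normal 0.948 0.101 0.302
outer loop
vertex 2.566 -0.272 -3.186
vertex 2.812 0.299 -4.149
vertex 2.455 0.868 -3.22
endloop
endfacet
facet normal 0.033 0.608 0.793
outer loop
vertex 1.659 0.23 -2.698
vertex 2.455 0.868 -3.22
vertex 1.343 1.111 -3.36
endloop
endfacet
facet normal -0.546 -0.390 0.742
outer loop
vertex 1.524 -0.734 -3.304
vertex 1.659 0.23 -2.698
vertex 0.768 0.121 -3.411
endloop
endfacet
facet normal -0.186 -0.963 -0.194
outer loop
vertex 2.237 -0.691 -4.2
vertex 1.524 -0.734 -3.304
vertex 1.125 -0.448 -4.34
endloop
endfacet
facet normal 0.615 -0.320 -0.720
outer loop
vertex 2.812 0.299 -4.149
vertex 2.237 -0.691 -4.2
vertex 1.921 0.19 -4.862
endloop
endfacet
facet normal 0.751 0.651 -0.110
outer loop
vertex 2.455 0.868 -3.22
vertex 2.812 0.299 -4.149
vertex 2.056 1.154 -4.256
endloop
endfacet
facet normal -0.237 -0.670 -0.704
outer loop
vertex 4.118 -5.152 0.175
vertex 3.621 -4.506 -0.273
vertex 4.521 -4.718 -0.374
endloop
endfacet
facet normal 0.862 -0.229 0.452
outer loop
vertex 4.118 -5.152 0.175
vertex 4.521 -4.718 -0.374
vertex 4.119 -3.094 1.213
endloop
endfacet
facet normal -0.237 -0.669 -0.704
outer loop
vertex 4.521 -4.718 -0.374
vertex 3.621 -4.506 -0.273
vertex 4.246 -4.124 -0.846
endloop
endfacet
facet normal 0.933 0.342 -0.113
outer loop
vertex 4.521 -4.718 -0.374
vertex 4.246 -4.124 -0.846
vertex 4.119 -3.094 1.213
endloop
endfacet
facet normal -0.236 -0.670 -0.704
outer loop
vertex 4.246 -4.124 -0.846
vertex 3.621 -4.506 -0.273
vertex 3.5 -3.818 -0.887
endloop
endfacet
facet normal 0.367 0.841 -0.398
outer loop
vertex 4.246 -4.124 -0.846
vertex 3.5 -3.818 -0.887
vertex 4.119 -3.094 1.213
endloop
endfacet
facet normal -0.237 -0.670 -0.704
outer loop
vertex 3.5 -3.818 -0.887
vertex 3.621 -4.506 -0.273
vertex 2.845 -4.03 -0.465
endloop
endfacet
facet normal -0.410 0.893 -0.187
outer loop
vertex 3.5 -3.818 -0.887
vertex 2.845 -4.03 -0.465
vertex 4.119 -3.094 1.213
endloop
endfacet
facet normal -0.236 -0.669 -0.705
outer loop
vertex 2.845 -4.03 -0.465
vertex 3.621 -4.506 -0.273
vertex 2.774 -4.601 0.101
endloop
endfacet
facet normal -0.812 0.459 0.361
outer loop
vertex 2.845 -4.03 -0.465
vertex 2.774 -4.601 0.101
vertex 4.119 -3.094 1.213
endloop
endfacet
facet normal -0.236 -0.670 -0.704
outer loop
vertex 2.774 -4.601 0.101
vertex 3.621 -4.506 -0.273
vertex 3.341 -5.1 0.386
endloop
endfacet
facet normal -0.537 -0.135 0.833
outer loop
vertex 2.774 -4.601 0.101
vertex 3.341 -5.1 0.386
vertex 4.119 -3.094 1.213
endloop
endfacet
facet normal -0.236 -0.670 -0.704
outer loop
vertex 3.341 -5.1 0.386
vertex 3.621 -4.506 -0.273
vertex 4.118 -5.152 0.175
endloop
endfacet
facet normal 0.208 -0.441 0.873
outer loop
vertex 3.341 -5.1 0.386
vertex 4.118 -5.152 0.175
vertex 4.119 -3.094 1.213
endloop
endfacet

endsolid


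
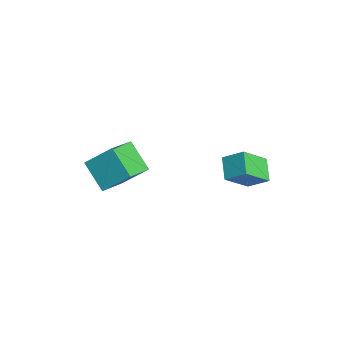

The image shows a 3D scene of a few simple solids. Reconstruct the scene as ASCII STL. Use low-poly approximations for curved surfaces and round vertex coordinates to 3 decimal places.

solid 
facet normal -0.787 -0.257 0.561
outer loop
vertex -1.816 -2.05 -0.066
vertex -2.931 -0.72 -1.019
vertex -2.315 -3.419 -1.392
endloop
endfacet
facet normal 0.563 -0.672 0.481
outer loop
vertex -0.789 -2.92 -2.481
vertex -1.816 -2.05 -0.066
vertex -2.315 -3.419 -1.392
endloop
endfacet
facet normal -0.787 -0.257 0.561
outer loop
vertex -2.315 -3.419 -1.392
vertex -2.931 -0.72 -1.019
vertex -3.43 -2.089 -2.345
endloop
endfacet
facet normal -0.253 -0.695 -0.673
outer loop
vertex -3.43 -2.089 -2.345
vertex -0.789 -2.92 -2.481
vertex -2.315 -3.419 -1.392
endloop
endfacet
facet normal 0.253 0.695 0.673
outer loop
vertex -1.816 -2.05 -0.066
vertex -1.405 -0.221 -2.108
vertex -2.931 -0.72 -1.019
endloop
endfacet
facet normal 0.563 -0.672 0.481
outer loop
vertex -0.29 -1.551 -1.155
vertex -1.816 -2.05 -0.066
vertex -0.789 -2.92 -2.481
endloop
endfacet
facet normal 0.253 0.695 0.673
outer loop
vertex -0.29 -1.551 -1.155
vertex -1.405 -0.221 -2.108
vertex -1.816 -2.05 -0.066
endloop
endfacet
facet normal -0.563 0.672 -0.481
outer loop
vertex -2.931 -0.72 -1.019
vertex -1.405 -0.221 -2.108
vertex -3.43 -2.089 -2.345
endloop
endfacet
facet normal -0.253 -0.695 -0.673
outer loop
vertex -1.904 -1.59 -3.434
vertex -0.789 -2.92 -2.481
vertex -3.43 -2.089 -2.345
endloop
endfacet
facet normal -0.563 0.672 -0.481
outer loop
vertex -3.43 -2.089 -2.345
vertex -1.405 -0.221 -2.108
vertex -1.904 -1.59 -3.434
endloop
endfacet
facet normal 0.787 0.257 -0.561
outer loop
vertex -1.904 -1.59 -3.434
vertex -0.29 -1.551 -1.155
vertex -0.789 -2.92 -2.481
endloop
endfacet
facet normal 0.787 0.257 -0.561
outer loop
vertex -1.405 -0.221 -2.108
vertex -0.29 -1.551 -1.155
vertex -1.904 -1.59 -3.434
endloop
endfacet
facet normal -0.426 -0.697 -0.577
outer loop
vertex 1.197 2.852 0.562
vertex 0.862 4.234 -0.859
vertex 2.406 2.573 0.006
endloop
endfacet
facet normal 0.166 -0.688 0.707
outer loop
vertex 2.978 3.506 0.779
vertex 1.197 2.852 0.562
vertex 2.406 2.573 0.006
endloop
endfacet
facet normal -0.427 -0.697 -0.577
outer loop
vertex 2.406 2.573 0.006
vertex 0.862 4.234 -0.859
vertex 2.071 3.954 -1.415
endloop
endfacet
facet normal 0.889 -0.206 -0.409
outer loop
vertex 2.071 3.954 -1.415
vertex 2.978 3.506 0.779
vertex 2.406 2.573 0.006
endloop
endfacet
facet normal -0.889 0.206 0.410
outer loop
vertex 1.197 2.852 0.562
vertex 1.434 5.167 -0.086
vertex 0.862 4.234 -0.859
endloop
endfacet
facet normal 0.166 -0.687 0.707
outer loop
vertex 1.769 3.786 1.335
vertex 1.197 2.852 0.562
vertex 2.978 3.506 0.779
endloop
endfacet
facet normal -0.889 0.206 0.409
outer loop
vertex 1.769 3.786 1.335
vertex 1.434 5.167 -0.086
vertex 1.197 2.852 0.562
endloop
endfacet
facet normal -0.166 0.687 -0.707
outer loop
vertex 0.862 4.234 -0.859
vertex 1.434 5.167 -0.086
vertex 2.071 3.954 -1.415
endloop
endfacet
facet normal 0.889 -0.206 -0.409
outer loop
vertex 2.643 4.888 -0.642
vertex 2.978 3.506 0.779
vertex 2.071 3.954 -1.415
endloop
endfacet
facet normal -0.167 0.687 -0.707
outer loop
vertex 2.071 3.954 -1.415
vertex 1.434 5.167 -0.086
vertex 2.643 4.888 -0.642
endloop
endfacet
facet normal 0.427 0.697 0.577
outer loop
vertex 2.643 4.888 -0.642
vertex 1.769 3.786 1.335
vertex 2.978 3.506 0.779
endloop
endfacet
facet normal 0.426 0.697 0.577
outer loop
vertex 1.434 5.167 -0.086
vertex 1.769 3.786 1.335
vertex 2.643 4.888 -0.642
endloop
endfacet

endsolid


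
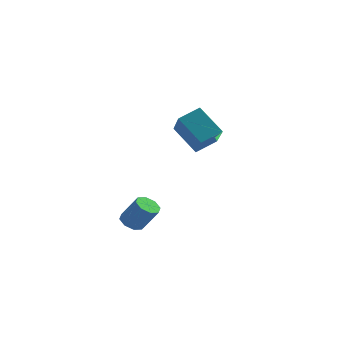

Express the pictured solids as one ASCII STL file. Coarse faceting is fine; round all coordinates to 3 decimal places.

solid 
facet normal -0.582 -0.683 -0.440
outer loop
vertex 2.196 -1.481 4.292
vertex 1.348 -0.052 3.196
vertex 3.297 -1.692 3.164
endloop
endfacet
facet normal 0.426 -0.718 0.550
outer loop
vertex 3.932 -0.948 3.644
vertex 2.196 -1.481 4.292
vertex 3.297 -1.692 3.164
endloop
endfacet
facet normal -0.582 -0.684 -0.440
outer loop
vertex 3.297 -1.692 3.164
vertex 1.348 -0.052 3.196
vertex 2.449 -0.264 2.068
endloop
endfacet
facet normal 0.692 -0.133 -0.709
outer loop
vertex 2.449 -0.264 2.068
vertex 3.932 -0.948 3.644
vertex 3.297 -1.692 3.164
endloop
endfacet
facet normal -0.692 0.133 0.709
outer loop
vertex 2.196 -1.481 4.292
vertex 1.983 0.692 3.676
vertex 1.348 -0.052 3.196
endloop
endfacet
facet normal 0.426 -0.718 0.551
outer loop
vertex 2.831 -0.736 4.772
vertex 2.196 -1.481 4.292
vertex 3.932 -0.948 3.644
endloop
endfacet
facet normal -0.692 0.133 0.709
outer loop
vertex 2.831 -0.736 4.772
vertex 1.983 0.692 3.676
vertex 2.196 -1.481 4.292
endloop
endfacet
facet normal -0.426 0.718 -0.550
outer loop
vertex 1.348 -0.052 3.196
vertex 1.983 0.692 3.676
vertex 2.449 -0.264 2.068
endloop
endfacet
facet normal 0.692 -0.133 -0.709
outer loop
vertex 3.084 0.481 2.548
vertex 3.932 -0.948 3.644
vertex 2.449 -0.264 2.068
endloop
endfacet
facet normal -0.426 0.718 -0.550
outer loop
vertex 2.449 -0.264 2.068
vertex 1.983 0.692 3.676
vertex 3.084 0.481 2.548
endloop
endfacet
facet normal 0.583 0.683 0.440
outer loop
vertex 3.084 0.481 2.548
vertex 2.831 -0.736 4.772
vertex 3.932 -0.948 3.644
endloop
endfacet
facet normal 0.582 0.684 0.440
outer loop
vertex 1.983 0.692 3.676
vertex 2.831 -0.736 4.772
vertex 3.084 0.481 2.548
endloop
endfacet
facet normal -0.577 0.029 -0.816
outer loop
vertex 0.444 -2.07 -2.075
vertex 0.127 -1.621 -1.835
vertex 0.616 -1.658 -2.182
endloop
endfacet
facet normal 0.726 -0.440 -0.529
outer loop
vertex 0.444 -2.07 -2.075
vertex 0.616 -1.658 -2.182
vertex 1.229 -2.109 -0.965
endloop
endfacet
facet normal 0.726 -0.440 -0.529
outer loop
vertex 1.229 -2.109 -0.965
vertex 0.616 -1.658 -2.182
vertex 1.401 -1.697 -1.072
endloop
endfacet
facet normal 0.578 -0.029 0.816
outer loop
vertex 1.229 -2.109 -0.965
vertex 1.401 -1.697 -1.072
vertex 0.913 -1.659 -0.725
endloop
endfacet
facet normal -0.577 0.028 -0.816
outer loop
vertex 0.616 -1.658 -2.182
vertex 0.127 -1.621 -1.835
vertex 0.501 -1.224 -2.086
endloop
endfacet
facet normal 0.777 0.325 -0.538
outer loop
vertex 0.616 -1.658 -2.182
vertex 0.501 -1.224 -2.086
vertex 1.401 -1.697 -1.072
endloop
endfacet
facet normal 0.777 0.324 -0.539
outer loop
vertex 1.401 -1.697 -1.072
vertex 0.501 -1.224 -2.086
vertex 1.286 -1.262 -0.976
endloop
endfacet
facet normal 0.578 -0.027 0.816
outer loop
vertex 1.401 -1.697 -1.072
vertex 1.286 -1.262 -0.976
vertex 0.913 -1.659 -0.725
endloop
endfacet
facet normal -0.578 0.029 -0.816
outer loop
vertex 0.501 -1.224 -2.086
vertex 0.127 -1.621 -1.835
vertex 0.168 -1.022 -1.843
endloop
endfacet
facet normal 0.374 0.898 -0.234
outer loop
vertex 0.501 -1.224 -2.086
vertex 0.168 -1.022 -1.843
vertex 1.286 -1.262 -0.976
endloop
endfacet
facet normal 0.373 0.898 -0.232
outer loop
vertex 1.286 -1.262 -0.976
vertex 0.168 -1.022 -1.843
vertex 0.953 -1.061 -0.733
endloop
endfacet
facet normal 0.578 -0.028 0.815
outer loop
vertex 1.286 -1.262 -0.976
vertex 0.953 -1.061 -0.733
vertex 0.913 -1.659 -0.725
endloop
endfacet
facet normal -0.578 0.029 -0.815
outer loop
vertex 0.168 -1.022 -1.843
vertex 0.127 -1.621 -1.835
vertex -0.189 -1.171 -1.595
endloop
endfacet
facet normal -0.249 0.946 0.209
outer loop
vertex 0.168 -1.022 -1.843
vertex -0.189 -1.171 -1.595
vertex 0.953 -1.061 -0.733
endloop
endfacet
facet normal -0.249 0.946 0.209
outer loop
vertex 0.953 -1.061 -0.733
vertex -0.189 -1.171 -1.595
vertex 0.596 -1.21 -0.485
endloop
endfacet
facet normal 0.578 -0.028 0.815
outer loop
vertex 0.953 -1.061 -0.733
vertex 0.596 -1.21 -0.485
vertex 0.913 -1.659 -0.725
endloop
endfacet
facet normal -0.578 0.029 -0.816
outer loop
vertex -0.189 -1.171 -1.595
vertex 0.127 -1.621 -1.835
vertex -0.361 -1.583 -1.488
endloop
endfacet
facet normal -0.726 0.440 0.529
outer loop
vertex -0.189 -1.171 -1.595
vertex -0.361 -1.583 -1.488
vertex 0.596 -1.21 -0.485
endloop
endfacet
facet normal -0.726 0.440 0.529
outer loop
vertex 0.596 -1.21 -0.485
vertex -0.361 -1.583 -1.488
vertex 0.424 -1.622 -0.378
endloop
endfacet
facet normal 0.577 -0.029 0.816
outer loop
vertex 0.596 -1.21 -0.485
vertex 0.424 -1.622 -0.378
vertex 0.913 -1.659 -0.725
endloop
endfacet
facet normal -0.578 0.027 -0.816
outer loop
vertex -0.361 -1.583 -1.488
vertex 0.127 -1.621 -1.835
vertex -0.246 -2.018 -1.584
endloop
endfacet
facet normal -0.778 -0.324 0.539
outer loop
vertex -0.361 -1.583 -1.488
vertex -0.246 -2.018 -1.584
vertex 0.424 -1.622 -0.378
endloop
endfacet
facet normal -0.777 -0.325 0.539
outer loop
vertex 0.424 -1.622 -0.378
vertex -0.246 -2.018 -1.584
vertex 0.539 -2.056 -0.474
endloop
endfacet
facet normal 0.577 -0.028 0.816
outer loop
vertex 0.424 -1.622 -0.378
vertex 0.539 -2.056 -0.474
vertex 0.913 -1.659 -0.725
endloop
endfacet
facet normal -0.578 0.028 -0.815
outer loop
vertex -0.246 -2.018 -1.584
vertex 0.127 -1.621 -1.835
vertex 0.087 -2.219 -1.827
endloop
endfacet
facet normal -0.372 -0.898 0.233
outer loop
vertex -0.246 -2.018 -1.584
vertex 0.087 -2.219 -1.827
vertex 0.539 -2.056 -0.474
endloop
endfacet
facet normal -0.374 -0.898 0.233
outer loop
vertex 0.539 -2.056 -0.474
vertex 0.087 -2.219 -1.827
vertex 0.872 -2.258 -0.717
endloop
endfacet
facet normal 0.578 -0.029 0.816
outer loop
vertex 0.539 -2.056 -0.474
vertex 0.872 -2.258 -0.717
vertex 0.913 -1.659 -0.725
endloop
endfacet
facet normal -0.578 0.028 -0.815
outer loop
vertex 0.087 -2.219 -1.827
vertex 0.127 -1.621 -1.835
vertex 0.444 -2.07 -2.075
endloop
endfacet
facet normal 0.249 -0.946 -0.209
outer loop
vertex 0.087 -2.219 -1.827
vertex 0.444 -2.07 -2.075
vertex 0.872 -2.258 -0.717
endloop
endfacet
facet normal 0.249 -0.946 -0.209
outer loop
vertex 0.872 -2.258 -0.717
vertex 0.444 -2.07 -2.075
vertex 1.229 -2.109 -0.965
endloop
endfacet
facet normal 0.578 -0.029 0.815
outer loop
vertex 0.872 -2.258 -0.717
vertex 1.229 -2.109 -0.965
vertex 0.913 -1.659 -0.725
endloop
endfacet

endsolid


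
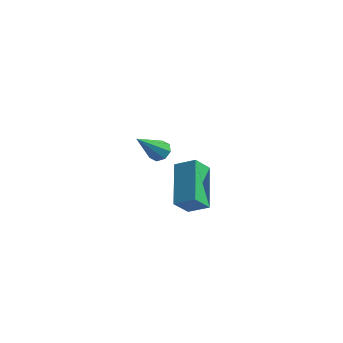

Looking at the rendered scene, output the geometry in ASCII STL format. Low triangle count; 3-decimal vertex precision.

solid 
facet normal 0.282 0.606 -0.743
outer loop
vertex -0.544 4.49 -1.884
vertex -0.9 4.201 -2.255
vertex -0.959 4.666 -1.898
endloop
endfacet
facet normal 0.186 0.506 0.842
outer loop
vertex -0.544 4.49 -1.884
vertex -0.959 4.666 -1.898
vertex -1.46 2.999 -0.785
endloop
endfacet
facet normal 0.282 0.606 -0.743
outer loop
vertex -0.959 4.666 -1.898
vertex -0.9 4.201 -2.255
vertex -1.34 4.57 -2.121
endloop
endfacet
facet normal -0.516 0.578 0.633
outer loop
vertex -0.959 4.666 -1.898
vertex -1.34 4.57 -2.121
vertex -1.46 2.999 -0.785
endloop
endfacet
facet normal 0.283 0.607 -0.742
outer loop
vertex -1.34 4.57 -2.121
vertex -0.9 4.201 -2.255
vertex -1.463 4.258 -2.423
endloop
endfacet
facet normal -0.962 0.216 0.168
outer loop
vertex -1.34 4.57 -2.121
vertex -1.463 4.258 -2.423
vertex -1.46 2.999 -0.785
endloop
endfacet
facet normal 0.283 0.607 -0.743
outer loop
vertex -1.463 4.258 -2.423
vertex -0.9 4.201 -2.255
vertex -1.256 3.912 -2.627
endloop
endfacet
facet normal -0.888 -0.366 -0.280
outer loop
vertex -1.463 4.258 -2.423
vertex -1.256 3.912 -2.627
vertex -1.46 2.999 -0.785
endloop
endfacet
facet normal 0.283 0.607 -0.743
outer loop
vertex -1.256 3.912 -2.627
vertex -0.9 4.201 -2.255
vertex -0.84 3.735 -2.613
endloop
endfacet
facet normal -0.337 -0.828 -0.448
outer loop
vertex -1.256 3.912 -2.627
vertex -0.84 3.735 -2.613
vertex -1.46 2.999 -0.785
endloop
endfacet
facet normal 0.283 0.607 -0.743
outer loop
vertex -0.84 3.735 -2.613
vertex -0.9 4.201 -2.255
vertex -0.46 3.831 -2.39
endloop
endfacet
facet normal 0.367 -0.899 -0.238
outer loop
vertex -0.84 3.735 -2.613
vertex -0.46 3.831 -2.39
vertex -1.46 2.999 -0.785
endloop
endfacet
facet normal 0.282 0.607 -0.743
outer loop
vertex -0.46 3.831 -2.39
vertex -0.9 4.201 -2.255
vertex -0.337 4.144 -2.088
endloop
endfacet
facet normal 0.812 -0.538 0.227
outer loop
vertex -0.46 3.831 -2.39
vertex -0.337 4.144 -2.088
vertex -1.46 2.999 -0.785
endloop
endfacet
facet normal 0.282 0.607 -0.743
outer loop
vertex -0.337 4.144 -2.088
vertex -0.9 4.201 -2.255
vertex -0.544 4.49 -1.884
endloop
endfacet
facet normal 0.737 0.044 0.674
outer loop
vertex -0.337 4.144 -2.088
vertex -0.544 4.49 -1.884
vertex -1.46 2.999 -0.785
endloop
endfacet
facet normal -0.874 -0.108 -0.474
outer loop
vertex 1.99 -0.665 1.138
vertex 2.359 -0.049 0.318
vertex 2.741 -2.423 0.154
endloop
endfacet
facet normal -0.338 -0.565 0.753
outer loop
vertex 3.641 -2.311 0.642
vertex 1.99 -0.665 1.138
vertex 2.741 -2.423 0.154
endloop
endfacet
facet normal -0.874 -0.108 -0.474
outer loop
vertex 2.741 -2.423 0.154
vertex 2.359 -0.049 0.318
vertex 3.11 -1.806 -0.666
endloop
endfacet
facet normal 0.350 -0.817 -0.458
outer loop
vertex 3.11 -1.806 -0.666
vertex 3.641 -2.311 0.642
vertex 2.741 -2.423 0.154
endloop
endfacet
facet normal -0.350 0.818 0.457
outer loop
vertex 1.99 -0.665 1.138
vertex 3.259 0.063 0.806
vertex 2.359 -0.049 0.318
endloop
endfacet
facet normal -0.338 -0.566 0.752
outer loop
vertex 2.89 -0.554 1.626
vertex 1.99 -0.665 1.138
vertex 3.641 -2.311 0.642
endloop
endfacet
facet normal -0.349 0.818 0.458
outer loop
vertex 2.89 -0.554 1.626
vertex 3.259 0.063 0.806
vertex 1.99 -0.665 1.138
endloop
endfacet
facet normal 0.338 0.566 -0.752
outer loop
vertex 2.359 -0.049 0.318
vertex 3.259 0.063 0.806
vertex 3.11 -1.806 -0.666
endloop
endfacet
facet normal 0.349 -0.818 -0.457
outer loop
vertex 4.01 -1.695 -0.178
vertex 3.641 -2.311 0.642
vertex 3.11 -1.806 -0.666
endloop
endfacet
facet normal 0.338 0.566 -0.752
outer loop
vertex 3.11 -1.806 -0.666
vertex 3.259 0.063 0.806
vertex 4.01 -1.695 -0.178
endloop
endfacet
facet normal 0.874 0.108 0.474
outer loop
vertex 4.01 -1.695 -0.178
vertex 2.89 -0.554 1.626
vertex 3.641 -2.311 0.642
endloop
endfacet
facet normal 0.874 0.108 0.474
outer loop
vertex 3.259 0.063 0.806
vertex 2.89 -0.554 1.626
vertex 4.01 -1.695 -0.178
endloop
endfacet

endsolid


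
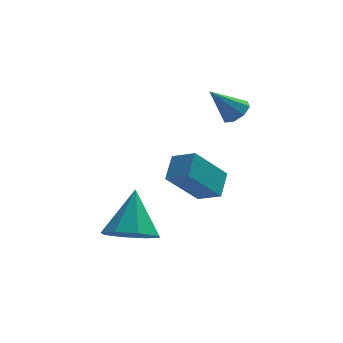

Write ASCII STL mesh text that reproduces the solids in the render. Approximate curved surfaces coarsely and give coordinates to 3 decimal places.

solid 
facet normal -0.626 -0.289 0.724
outer loop
vertex -1.693 -0.627 0.001
vertex -2.338 -0.129 -0.358
vertex -1.975 -1.388 -0.547
endloop
endfacet
facet normal 0.725 -0.559 0.403
outer loop
vertex -0.942 -0.911 -1.742
vertex -1.693 -0.627 0.001
vertex -1.975 -1.388 -0.547
endloop
endfacet
facet normal -0.626 -0.289 0.724
outer loop
vertex -1.975 -1.388 -0.547
vertex -2.338 -0.129 -0.358
vertex -2.62 -0.891 -0.906
endloop
endfacet
facet normal -0.288 -0.777 -0.559
outer loop
vertex -2.62 -0.891 -0.906
vertex -0.942 -0.911 -1.742
vertex -1.975 -1.388 -0.547
endloop
endfacet
facet normal 0.288 0.777 0.560
outer loop
vertex -1.693 -0.627 0.001
vertex -1.305 0.348 -1.553
vertex -2.338 -0.129 -0.358
endloop
endfacet
facet normal 0.725 -0.558 0.403
outer loop
vertex -0.66 -0.149 -1.194
vertex -1.693 -0.627 0.001
vertex -0.942 -0.911 -1.742
endloop
endfacet
facet normal 0.288 0.777 0.560
outer loop
vertex -0.66 -0.149 -1.194
vertex -1.305 0.348 -1.553
vertex -1.693 -0.627 0.001
endloop
endfacet
facet normal -0.725 0.558 -0.404
outer loop
vertex -2.338 -0.129 -0.358
vertex -1.305 0.348 -1.553
vertex -2.62 -0.891 -0.906
endloop
endfacet
facet normal -0.288 -0.777 -0.560
outer loop
vertex -1.587 -0.413 -2.101
vertex -0.942 -0.911 -1.742
vertex -2.62 -0.891 -0.906
endloop
endfacet
facet normal -0.725 0.559 -0.403
outer loop
vertex -2.62 -0.891 -0.906
vertex -1.305 0.348 -1.553
vertex -1.587 -0.413 -2.101
endloop
endfacet
facet normal 0.626 0.289 -0.724
outer loop
vertex -1.587 -0.413 -2.101
vertex -0.66 -0.149 -1.194
vertex -0.942 -0.911 -1.742
endloop
endfacet
facet normal 0.626 0.289 -0.724
outer loop
vertex -1.305 0.348 -1.553
vertex -0.66 -0.149 -1.194
vertex -1.587 -0.413 -2.101
endloop
endfacet
facet normal 0.652 0.073 -0.754
outer loop
vertex -0.087 -0.234 1.923
vertex -0.452 -0.424 1.589
vertex -0.313 0.059 1.756
endloop
endfacet
facet normal 0.240 0.614 0.752
outer loop
vertex -0.087 -0.234 1.923
vertex -0.313 0.059 1.756
vertex -1.268 -0.516 2.531
endloop
endfacet
facet normal 0.653 0.073 -0.754
outer loop
vertex -0.313 0.059 1.756
vertex -0.452 -0.424 1.589
vertex -0.62 0.069 1.491
endloop
endfacet
facet normal -0.266 0.902 0.342
outer loop
vertex -0.313 0.059 1.756
vertex -0.62 0.069 1.491
vertex -1.268 -0.516 2.531
endloop
endfacet
facet normal 0.653 0.073 -0.754
outer loop
vertex -0.62 0.069 1.491
vertex -0.452 -0.424 1.589
vertex -0.829 -0.21 1.283
endloop
endfacet
facet normal -0.756 0.646 -0.107
outer loop
vertex -0.62 0.069 1.491
vertex -0.829 -0.21 1.283
vertex -1.268 -0.516 2.531
endloop
endfacet
facet normal 0.653 0.072 -0.754
outer loop
vertex -0.829 -0.21 1.283
vertex -0.452 -0.424 1.589
vertex -0.817 -0.614 1.255
endloop
endfacet
facet normal -0.943 -0.005 -0.333
outer loop
vertex -0.829 -0.21 1.283
vertex -0.817 -0.614 1.255
vertex -1.268 -0.516 2.531
endloop
endfacet
facet normal 0.652 0.073 -0.754
outer loop
vertex -0.817 -0.614 1.255
vertex -0.452 -0.424 1.589
vertex -0.592 -0.908 1.421
endloop
endfacet
facet normal -0.719 -0.665 -0.203
outer loop
vertex -0.817 -0.614 1.255
vertex -0.592 -0.908 1.421
vertex -1.268 -0.516 2.531
endloop
endfacet
facet normal 0.653 0.073 -0.754
outer loop
vertex -0.592 -0.908 1.421
vertex -0.452 -0.424 1.589
vertex -0.285 -0.918 1.686
endloop
endfacet
facet normal -0.211 -0.955 0.209
outer loop
vertex -0.592 -0.908 1.421
vertex -0.285 -0.918 1.686
vertex -1.268 -0.516 2.531
endloop
endfacet
facet normal 0.653 0.073 -0.754
outer loop
vertex -0.285 -0.918 1.686
vertex -0.452 -0.424 1.589
vertex -0.076 -0.639 1.894
endloop
endfacet
facet normal 0.279 -0.700 0.658
outer loop
vertex -0.285 -0.918 1.686
vertex -0.076 -0.639 1.894
vertex -1.268 -0.516 2.531
endloop
endfacet
facet normal 0.653 0.072 -0.754
outer loop
vertex -0.076 -0.639 1.894
vertex -0.452 -0.424 1.589
vertex -0.087 -0.234 1.923
endloop
endfacet
facet normal 0.467 -0.051 0.883
outer loop
vertex -0.076 -0.639 1.894
vertex -0.087 -0.234 1.923
vertex -1.268 -0.516 2.531
endloop
endfacet
facet normal -0.137 -0.584 -0.800
outer loop
vertex -3.364 -2.71 -2.352
vertex -3.854 -3.258 -1.868
vertex -4.017 -2.546 -2.36
endloop
endfacet
facet normal 0.241 0.952 -0.189
outer loop
vertex -3.364 -2.71 -2.352
vertex -4.017 -2.546 -2.36
vertex -3.626 -2.282 -0.532
endloop
endfacet
facet normal -0.137 -0.584 -0.800
outer loop
vertex -4.017 -2.546 -2.36
vertex -3.854 -3.258 -1.868
vertex -4.575 -2.799 -2.08
endloop
endfacet
facet normal -0.429 0.903 -0.039
outer loop
vertex -4.017 -2.546 -2.36
vertex -4.575 -2.799 -2.08
vertex -3.626 -2.282 -0.532
endloop
endfacet
facet normal -0.137 -0.584 -0.800
outer loop
vertex -4.575 -2.799 -2.08
vertex -3.854 -3.258 -1.868
vertex -4.711 -3.32 -1.676
endloop
endfacet
facet normal -0.812 0.475 0.339
outer loop
vertex -4.575 -2.799 -2.08
vertex -4.711 -3.32 -1.676
vertex -3.626 -2.282 -0.532
endloop
endfacet
facet normal -0.137 -0.585 -0.800
outer loop
vertex -4.711 -3.32 -1.676
vertex -3.854 -3.258 -1.868
vertex -4.345 -3.805 -1.384
endloop
endfacet
facet normal -0.685 -0.081 0.724
outer loop
vertex -4.711 -3.32 -1.676
vertex -4.345 -3.805 -1.384
vertex -3.626 -2.282 -0.532
endloop
endfacet
facet normal -0.137 -0.585 -0.800
outer loop
vertex -4.345 -3.805 -1.384
vertex -3.854 -3.258 -1.868
vertex -3.692 -3.969 -1.376
endloop
endfacet
facet normal -0.121 -0.440 0.890
outer loop
vertex -4.345 -3.805 -1.384
vertex -3.692 -3.969 -1.376
vertex -3.626 -2.282 -0.532
endloop
endfacet
facet normal -0.137 -0.585 -0.800
outer loop
vertex -3.692 -3.969 -1.376
vertex -3.854 -3.258 -1.868
vertex -3.134 -3.717 -1.656
endloop
endfacet
facet normal 0.548 -0.391 0.739
outer loop
vertex -3.692 -3.969 -1.376
vertex -3.134 -3.717 -1.656
vertex -3.626 -2.282 -0.532
endloop
endfacet
facet normal -0.137 -0.584 -0.800
outer loop
vertex -3.134 -3.717 -1.656
vertex -3.854 -3.258 -1.868
vertex -2.998 -3.195 -2.06
endloop
endfacet
facet normal 0.932 0.037 0.361
outer loop
vertex -3.134 -3.717 -1.656
vertex -2.998 -3.195 -2.06
vertex -3.626 -2.282 -0.532
endloop
endfacet
facet normal -0.136 -0.584 -0.800
outer loop
vertex -2.998 -3.195 -2.06
vertex -3.854 -3.258 -1.868
vertex -3.364 -2.71 -2.352
endloop
endfacet
facet normal 0.805 0.593 -0.024
outer loop
vertex -2.998 -3.195 -2.06
vertex -3.364 -2.71 -2.352
vertex -3.626 -2.282 -0.532
endloop
endfacet

endsolid


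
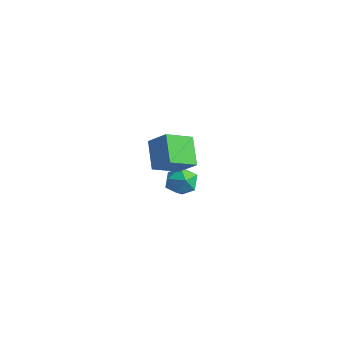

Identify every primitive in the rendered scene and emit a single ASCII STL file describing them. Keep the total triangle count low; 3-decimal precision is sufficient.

solid 
facet normal -0.751 -0.200 -0.629
outer loop
vertex 3.618 -3.744 2.709
vertex 2.311 -3.033 4.045
vertex 3.786 -2.046 1.969
endloop
endfacet
facet normal 0.653 -0.356 -0.668
outer loop
vertex 4.989 -1.727 2.975
vertex 3.618 -3.744 2.709
vertex 3.786 -2.046 1.969
endloop
endfacet
facet normal -0.752 -0.199 -0.629
outer loop
vertex 3.786 -2.046 1.969
vertex 2.311 -3.033 4.045
vertex 2.48 -1.334 3.305
endloop
endfacet
facet normal 0.091 0.913 -0.398
outer loop
vertex 2.48 -1.334 3.305
vertex 4.989 -1.727 2.975
vertex 3.786 -2.046 1.969
endloop
endfacet
facet normal -0.090 -0.913 0.398
outer loop
vertex 3.618 -3.744 2.709
vertex 3.514 -2.714 5.051
vertex 2.311 -3.033 4.045
endloop
endfacet
facet normal 0.653 -0.356 -0.668
outer loop
vertex 4.82 -3.426 3.715
vertex 3.618 -3.744 2.709
vertex 4.989 -1.727 2.975
endloop
endfacet
facet normal -0.091 -0.913 0.398
outer loop
vertex 4.82 -3.426 3.715
vertex 3.514 -2.714 5.051
vertex 3.618 -3.744 2.709
endloop
endfacet
facet normal -0.653 0.356 0.668
outer loop
vertex 2.311 -3.033 4.045
vertex 3.514 -2.714 5.051
vertex 2.48 -1.334 3.305
endloop
endfacet
facet normal 0.091 0.913 -0.397
outer loop
vertex 3.682 -1.016 4.311
vertex 4.989 -1.727 2.975
vertex 2.48 -1.334 3.305
endloop
endfacet
facet normal -0.653 0.356 0.668
outer loop
vertex 2.48 -1.334 3.305
vertex 3.514 -2.714 5.051
vertex 3.682 -1.016 4.311
endloop
endfacet
facet normal 0.751 0.199 0.629
outer loop
vertex 3.682 -1.016 4.311
vertex 4.82 -3.426 3.715
vertex 4.989 -1.727 2.975
endloop
endfacet
facet normal 0.752 0.200 0.629
outer loop
vertex 3.514 -2.714 5.051
vertex 4.82 -3.426 3.715
vertex 3.682 -1.016 4.311
endloop
endfacet
facet normal 0.485 0.196 0.852
outer loop
vertex -1.335 3.198 -2.856
vertex -1.999 2.456 -2.308
vertex -1.027 2.107 -2.781
endloop
endfacet
facet normal 0.916 0.278 0.289
outer loop
vertex -1.335 3.198 -2.856
vertex -1.027 2.107 -2.781
vertex -0.89 2.671 -3.758
endloop
endfacet
facet normal 0.625 0.768 -0.140
outer loop
vertex -1.335 3.198 -2.856
vertex -0.89 2.671 -3.758
vertex -1.777 3.369 -3.888
endloop
endfacet
facet normal 0.014 0.987 0.157
outer loop
vertex -1.335 3.198 -2.856
vertex -1.777 3.369 -3.888
vertex -2.462 3.236 -2.992
endloop
endfacet
facet normal -0.072 0.633 0.771
outer loop
vertex -1.335 3.198 -2.856
vertex -2.462 3.236 -2.992
vertex -1.999 2.456 -2.308
endloop
endfacet
facet normal 0.938 -0.340 -0.065
outer loop
vertex -0.89 2.671 -3.758
vertex -1.027 2.107 -2.781
vertex -1.278 1.604 -3.768
endloop
endfacet
facet normal 0.241 -0.476 0.846
outer loop
vertex -1.027 2.107 -2.781
vertex -1.999 2.456 -2.308
vertex -1.963 1.471 -2.872
endloop
endfacet
facet normal -0.661 0.234 0.713
outer loop
vertex -1.999 2.456 -2.308
vertex -2.462 3.236 -2.992
vertex -2.85 2.169 -3.002
endloop
endfacet
facet normal -0.521 0.807 -0.279
outer loop
vertex -2.462 3.236 -2.992
vertex -1.777 3.369 -3.888
vertex -2.713 2.733 -3.979
endloop
endfacet
facet normal 0.467 0.452 -0.760
outer loop
vertex -1.777 3.369 -3.888
vertex -0.89 2.671 -3.758
vertex -1.741 2.384 -4.452
endloop
endfacet
facet normal -0.014 -0.987 -0.157
outer loop
vertex -2.405 1.642 -3.904
vertex -1.278 1.604 -3.768
vertex -1.963 1.471 -2.872
endloop
endfacet
facet normal -0.625 -0.768 0.140
outer loop
vertex -2.405 1.642 -3.904
vertex -1.963 1.471 -2.872
vertex -2.85 2.169 -3.002
endloop
endfacet
facet normal -0.916 -0.278 -0.289
outer loop
vertex -2.405 1.642 -3.904
vertex -2.85 2.169 -3.002
vertex -2.713 2.733 -3.979
endloop
endfacet
facet normal -0.485 -0.196 -0.852
outer loop
vertex -2.405 1.642 -3.904
vertex -2.713 2.733 -3.979
vertex -1.741 2.384 -4.452
endloop
endfacet
facet normal 0.072 -0.633 -0.771
outer loop
vertex -2.405 1.642 -3.904
vertex -1.741 2.384 -4.452
vertex -1.278 1.604 -3.768
endloop
endfacet
facet normal 0.521 -0.807 0.279
outer loop
vertex -1.963 1.471 -2.872
vertex -1.278 1.604 -3.768
vertex -1.027 2.107 -2.781
endloop
endfacet
facet normal -0.467 -0.452 0.760
outer loop
vertex -2.85 2.169 -3.002
vertex -1.963 1.471 -2.872
vertex -1.999 2.456 -2.308
endloop
endfacet
facet normal -0.938 0.340 0.065
outer loop
vertex -2.713 2.733 -3.979
vertex -2.85 2.169 -3.002
vertex -2.462 3.236 -2.992
endloop
endfacet
facet normal -0.241 0.476 -0.846
outer loop
vertex -1.741 2.384 -4.452
vertex -2.713 2.733 -3.979
vertex -1.777 3.369 -3.888
endloop
endfacet
facet normal 0.661 -0.234 -0.713
outer loop
vertex -1.278 1.604 -3.768
vertex -1.741 2.384 -4.452
vertex -0.89 2.671 -3.758
endloop
endfacet

endsolid


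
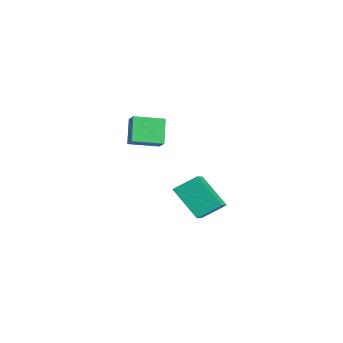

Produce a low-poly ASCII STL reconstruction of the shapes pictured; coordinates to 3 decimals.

solid 
facet normal -0.435 -0.501 0.749
outer loop
vertex 3.247 1.298 2.162
vertex 3.276 2.462 2.957
vertex 1.816 1.712 1.608
endloop
endfacet
facet normal -0.021 -0.826 -0.564
outer loop
vertex 2.724 2.758 0.043
vertex 3.247 1.298 2.162
vertex 1.816 1.712 1.608
endloop
endfacet
facet normal -0.434 -0.501 0.749
outer loop
vertex 1.816 1.712 1.608
vertex 3.276 2.462 2.957
vertex 1.844 2.876 2.403
endloop
endfacet
facet normal -0.900 0.260 -0.349
outer loop
vertex 1.844 2.876 2.403
vertex 2.724 2.758 0.043
vertex 1.816 1.712 1.608
endloop
endfacet
facet normal 0.900 -0.260 0.348
outer loop
vertex 3.247 1.298 2.162
vertex 4.184 3.508 1.392
vertex 3.276 2.462 2.957
endloop
endfacet
facet normal -0.021 -0.826 -0.564
outer loop
vertex 4.156 2.344 0.597
vertex 3.247 1.298 2.162
vertex 2.724 2.758 0.043
endloop
endfacet
facet normal 0.900 -0.260 0.349
outer loop
vertex 4.156 2.344 0.597
vertex 4.184 3.508 1.392
vertex 3.247 1.298 2.162
endloop
endfacet
facet normal 0.021 0.826 0.564
outer loop
vertex 3.276 2.462 2.957
vertex 4.184 3.508 1.392
vertex 1.844 2.876 2.403
endloop
endfacet
facet normal -0.900 0.261 -0.349
outer loop
vertex 2.753 3.922 0.838
vertex 2.724 2.758 0.043
vertex 1.844 2.876 2.403
endloop
endfacet
facet normal 0.021 0.826 0.564
outer loop
vertex 1.844 2.876 2.403
vertex 4.184 3.508 1.392
vertex 2.753 3.922 0.838
endloop
endfacet
facet normal 0.434 0.501 -0.749
outer loop
vertex 2.753 3.922 0.838
vertex 4.156 2.344 0.597
vertex 2.724 2.758 0.043
endloop
endfacet
facet normal 0.435 0.501 -0.749
outer loop
vertex 4.184 3.508 1.392
vertex 4.156 2.344 0.597
vertex 2.753 3.922 0.838
endloop
endfacet
facet normal -0.512 0.092 0.854
outer loop
vertex -3.021 -0.021 4.906
vertex -3.209 1.613 4.618
vertex -3.762 -0.181 4.479
endloop
endfacet
facet normal 0.112 -0.979 0.172
outer loop
vertex -2.911 -0.333 3.062
vertex -3.021 -0.021 4.906
vertex -3.762 -0.181 4.479
endloop
endfacet
facet normal -0.512 0.092 0.854
outer loop
vertex -3.762 -0.181 4.479
vertex -3.209 1.613 4.618
vertex -3.95 1.453 4.191
endloop
endfacet
facet normal -0.851 -0.185 -0.491
outer loop
vertex -3.95 1.453 4.191
vertex -2.911 -0.333 3.062
vertex -3.762 -0.181 4.479
endloop
endfacet
facet normal 0.851 0.185 0.491
outer loop
vertex -3.021 -0.021 4.906
vertex -2.358 1.461 3.201
vertex -3.209 1.613 4.618
endloop
endfacet
facet normal 0.112 -0.979 0.172
outer loop
vertex -2.17 -0.173 3.489
vertex -3.021 -0.021 4.906
vertex -2.911 -0.333 3.062
endloop
endfacet
facet normal 0.851 0.185 0.491
outer loop
vertex -2.17 -0.173 3.489
vertex -2.358 1.461 3.201
vertex -3.021 -0.021 4.906
endloop
endfacet
facet normal -0.112 0.979 -0.172
outer loop
vertex -3.209 1.613 4.618
vertex -2.358 1.461 3.201
vertex -3.95 1.453 4.191
endloop
endfacet
facet normal -0.851 -0.185 -0.491
outer loop
vertex -3.099 1.301 2.774
vertex -2.911 -0.333 3.062
vertex -3.95 1.453 4.191
endloop
endfacet
facet normal -0.112 0.979 -0.172
outer loop
vertex -3.95 1.453 4.191
vertex -2.358 1.461 3.201
vertex -3.099 1.301 2.774
endloop
endfacet
facet normal 0.512 -0.092 -0.854
outer loop
vertex -3.099 1.301 2.774
vertex -2.17 -0.173 3.489
vertex -2.911 -0.333 3.062
endloop
endfacet
facet normal 0.512 -0.092 -0.854
outer loop
vertex -2.358 1.461 3.201
vertex -2.17 -0.173 3.489
vertex -3.099 1.301 2.774
endloop
endfacet

endsolid


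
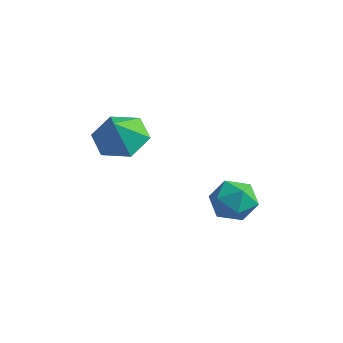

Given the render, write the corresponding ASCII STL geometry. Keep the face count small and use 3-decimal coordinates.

solid 
facet normal -0.083 -0.356 0.931
outer loop
vertex -1.386 1.67 -1.874
vertex -1.082 0.752 -2.198
vertex -0.394 1.433 -1.876
endloop
endfacet
facet normal 0.083 0.338 0.938
outer loop
vertex -1.386 1.67 -1.874
vertex -0.394 1.433 -1.876
vertex -0.698 2.357 -2.182
endloop
endfacet
facet normal -0.427 0.690 0.585
outer loop
vertex -1.386 1.67 -1.874
vertex -0.698 2.357 -2.182
vertex -1.574 2.248 -2.693
endloop
endfacet
facet normal -0.909 0.213 0.359
outer loop
vertex -1.386 1.67 -1.874
vertex -1.574 2.248 -2.693
vertex -1.811 1.256 -2.703
endloop
endfacet
facet normal -0.696 -0.433 0.573
outer loop
vertex -1.386 1.67 -1.874
vertex -1.811 1.256 -2.703
vertex -1.082 0.752 -2.198
endloop
endfacet
facet normal 0.696 0.422 0.581
outer loop
vertex -0.698 2.357 -2.182
vertex -0.394 1.433 -1.876
vertex 0.031 1.864 -2.697
endloop
endfacet
facet normal 0.427 -0.701 0.570
outer loop
vertex -0.394 1.433 -1.876
vertex -1.082 0.752 -2.198
vertex -0.206 0.872 -2.707
endloop
endfacet
facet normal -0.564 -0.825 -0.009
outer loop
vertex -1.082 0.752 -2.198
vertex -1.811 1.256 -2.703
vertex -1.082 0.763 -3.218
endloop
endfacet
facet normal -0.909 0.221 -0.355
outer loop
vertex -1.811 1.256 -2.703
vertex -1.574 2.248 -2.693
vertex -1.386 1.687 -3.524
endloop
endfacet
facet normal -0.130 0.992 0.011
outer loop
vertex -1.574 2.248 -2.693
vertex -0.698 2.357 -2.182
vertex -0.698 2.368 -3.202
endloop
endfacet
facet normal 0.909 -0.213 -0.359
outer loop
vertex -0.394 1.45 -3.526
vertex 0.031 1.864 -2.697
vertex -0.206 0.872 -2.707
endloop
endfacet
facet normal 0.427 -0.690 -0.585
outer loop
vertex -0.394 1.45 -3.526
vertex -0.206 0.872 -2.707
vertex -1.082 0.763 -3.218
endloop
endfacet
facet normal -0.083 -0.338 -0.938
outer loop
vertex -0.394 1.45 -3.526
vertex -1.082 0.763 -3.218
vertex -1.386 1.687 -3.524
endloop
endfacet
facet normal 0.083 0.356 -0.931
outer loop
vertex -0.394 1.45 -3.526
vertex -1.386 1.687 -3.524
vertex -0.698 2.368 -3.202
endloop
endfacet
facet normal 0.696 0.433 -0.573
outer loop
vertex -0.394 1.45 -3.526
vertex -0.698 2.368 -3.202
vertex 0.031 1.864 -2.697
endloop
endfacet
facet normal 0.909 -0.221 0.355
outer loop
vertex -0.206 0.872 -2.707
vertex 0.031 1.864 -2.697
vertex -0.394 1.433 -1.876
endloop
endfacet
facet normal 0.130 -0.992 -0.011
outer loop
vertex -1.082 0.763 -3.218
vertex -0.206 0.872 -2.707
vertex -1.082 0.752 -2.198
endloop
endfacet
facet normal -0.696 -0.422 -0.581
outer loop
vertex -1.386 1.687 -3.524
vertex -1.082 0.763 -3.218
vertex -1.811 1.256 -2.703
endloop
endfacet
facet normal -0.427 0.701 -0.570
outer loop
vertex -0.698 2.368 -3.202
vertex -1.386 1.687 -3.524
vertex -1.574 2.248 -2.693
endloop
endfacet
facet normal 0.564 0.825 0.009
outer loop
vertex 0.031 1.864 -2.697
vertex -0.698 2.368 -3.202
vertex -0.698 2.357 -2.182
endloop
endfacet
facet normal -0.144 0.486 -0.862
outer loop
vertex -2.621 -1.211 1.564
vertex -3.622 -1.659 1.479
vertex -3.491 -0.698 1.999
endloop
endfacet
facet normal 0.563 0.302 0.770
outer loop
vertex -2.621 -1.211 1.564
vertex -3.491 -0.698 1.999
vertex -3.438 -2.281 2.581
endloop
endfacet
facet normal -0.143 0.486 -0.862
outer loop
vertex -3.491 -0.698 1.999
vertex -3.622 -1.659 1.479
vertex -4.492 -1.146 1.913
endloop
endfacet
facet normal -0.226 0.329 0.917
outer loop
vertex -3.491 -0.698 1.999
vertex -4.492 -1.146 1.913
vertex -3.438 -2.281 2.581
endloop
endfacet
facet normal -0.143 0.486 -0.862
outer loop
vertex -4.492 -1.146 1.913
vertex -3.622 -1.659 1.479
vertex -4.623 -2.106 1.393
endloop
endfacet
facet normal -0.702 -0.263 0.662
outer loop
vertex -4.492 -1.146 1.913
vertex -4.623 -2.106 1.393
vertex -3.438 -2.281 2.581
endloop
endfacet
facet normal -0.144 0.487 -0.861
outer loop
vertex -4.623 -2.106 1.393
vertex -3.622 -1.659 1.479
vertex -3.753 -2.619 0.958
endloop
endfacet
facet normal -0.391 -0.883 0.260
outer loop
vertex -4.623 -2.106 1.393
vertex -3.753 -2.619 0.958
vertex -3.438 -2.281 2.581
endloop
endfacet
facet normal -0.143 0.487 -0.861
outer loop
vertex -3.753 -2.619 0.958
vertex -3.622 -1.659 1.479
vertex -2.751 -2.172 1.044
endloop
endfacet
facet normal 0.397 -0.911 0.113
outer loop
vertex -3.753 -2.619 0.958
vertex -2.751 -2.172 1.044
vertex -3.438 -2.281 2.581
endloop
endfacet
facet normal -0.144 0.486 -0.862
outer loop
vertex -2.751 -2.172 1.044
vertex -3.622 -1.659 1.479
vertex -2.621 -1.211 1.564
endloop
endfacet
facet normal 0.874 -0.317 0.368
outer loop
vertex -2.751 -2.172 1.044
vertex -2.621 -1.211 1.564
vertex -3.438 -2.281 2.581
endloop
endfacet

endsolid
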